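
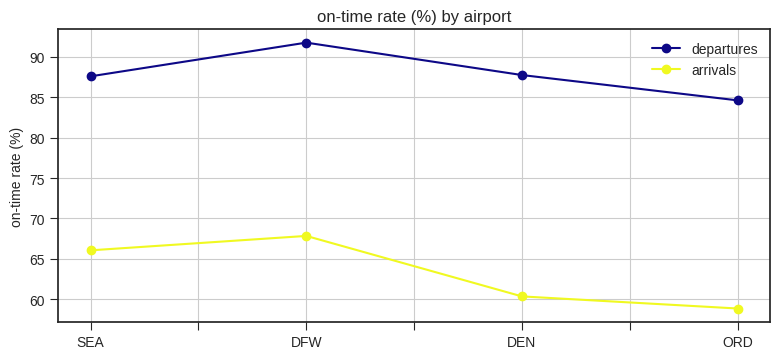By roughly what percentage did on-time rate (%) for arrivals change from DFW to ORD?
DFW ≈ 70, ORD ≈ 60; (60 − 70) / 70 ≈ -14.3%.

≈ -14.3%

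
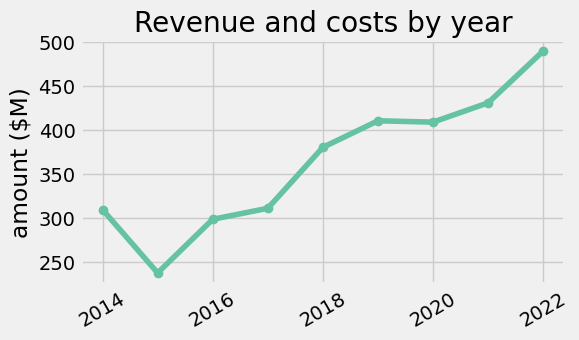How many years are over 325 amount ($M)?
Above 325: 2018, 2019, 2020, 2021, 2022.

5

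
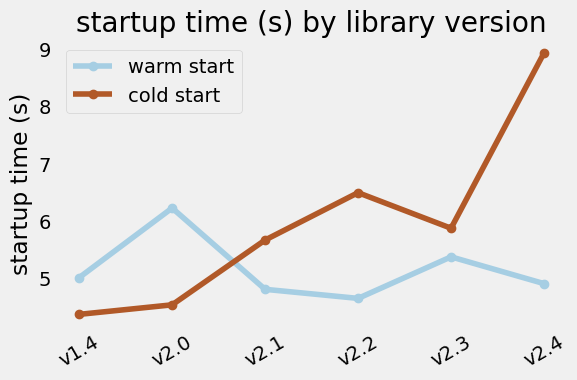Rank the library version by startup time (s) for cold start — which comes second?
Top 3 for cold start: v2.4 ≈ 9.0, v2.2 ≈ 6.5, v2.3 ≈ 6.0.

v2.2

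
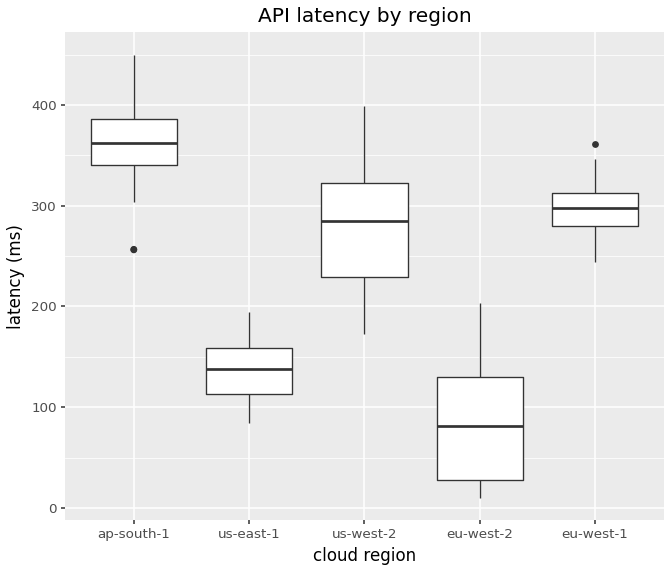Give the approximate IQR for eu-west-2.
Q3 ≈ 125, Q1 ≈ 25; IQR ≈ 100.

≈ 100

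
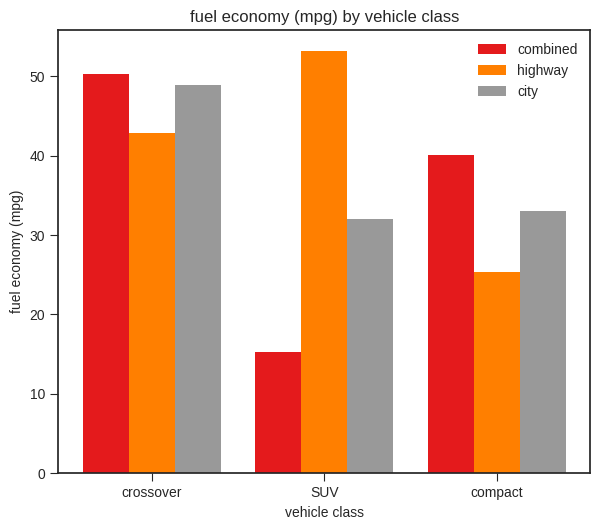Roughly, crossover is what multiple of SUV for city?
≈ 1.67×

crossover ≈ 50, SUV ≈ 30; 50/30 ≈ 1.67.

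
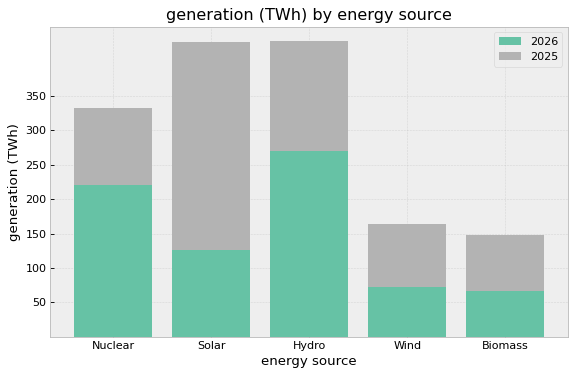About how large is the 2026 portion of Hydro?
≈ 250

2026 top ≈ 250, bottom ≈ 0; segment ≈ 250.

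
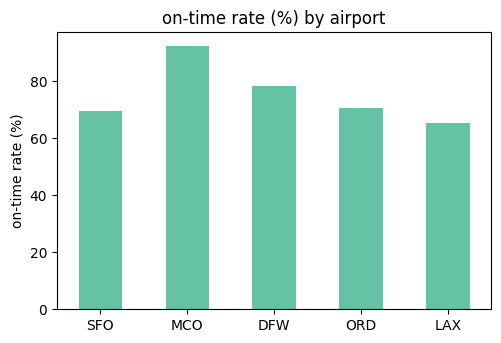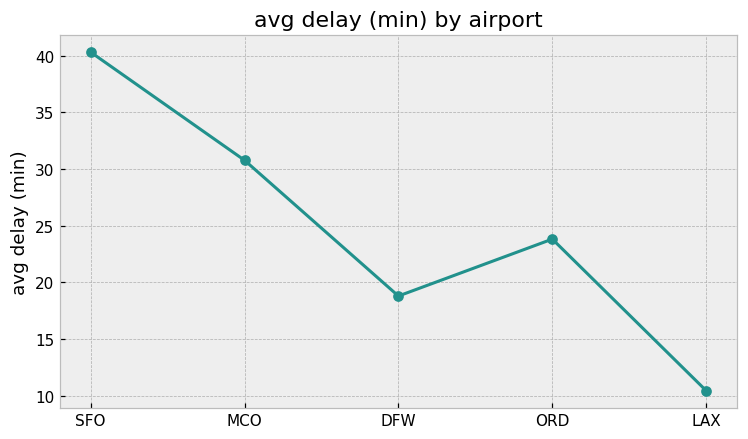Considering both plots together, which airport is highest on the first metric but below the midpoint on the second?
DFW

Chart 2 median avg delay (min) ≈ 25; below-median airports: DFW, LAX. Among those, DFW has the highest on-time rate (%) (≈ 80).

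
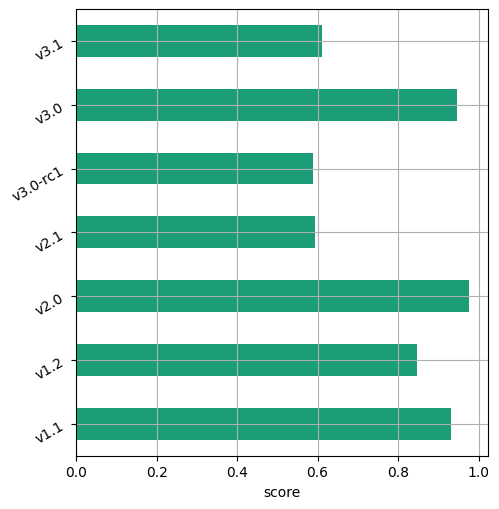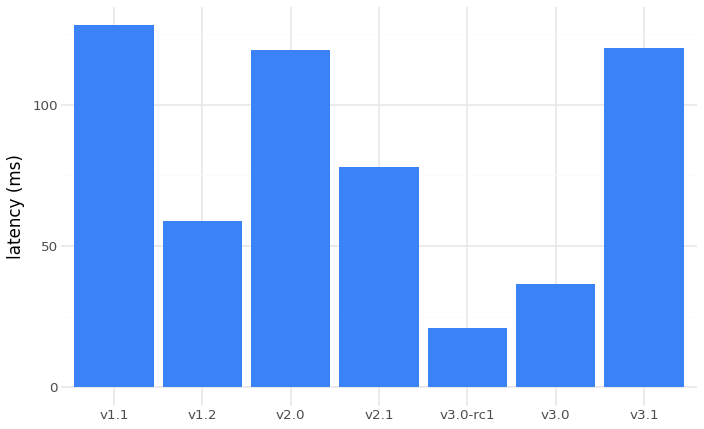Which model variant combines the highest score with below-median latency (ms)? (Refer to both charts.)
Chart 2 median latency (ms) ≈ 80; below-median model variants: v1.2, v3.0-rc1, v3.0. Among those, v3.0 has the highest score (≈ 0.9).

v3.0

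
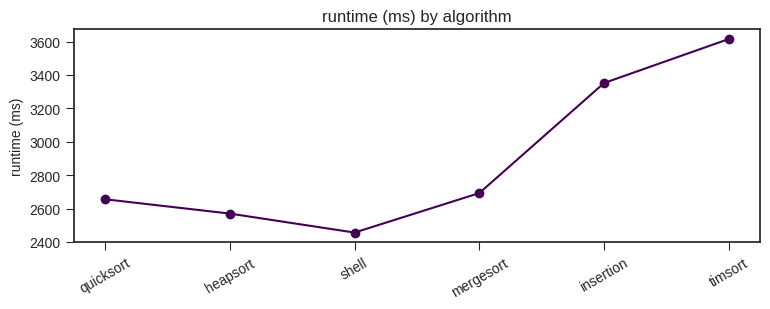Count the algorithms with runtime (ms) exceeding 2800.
2

Above 2800: insertion, timsort.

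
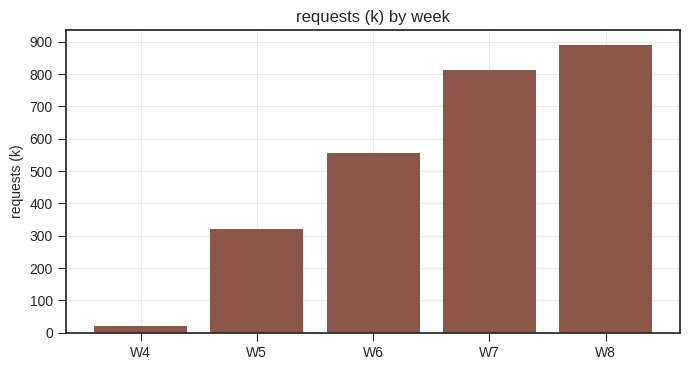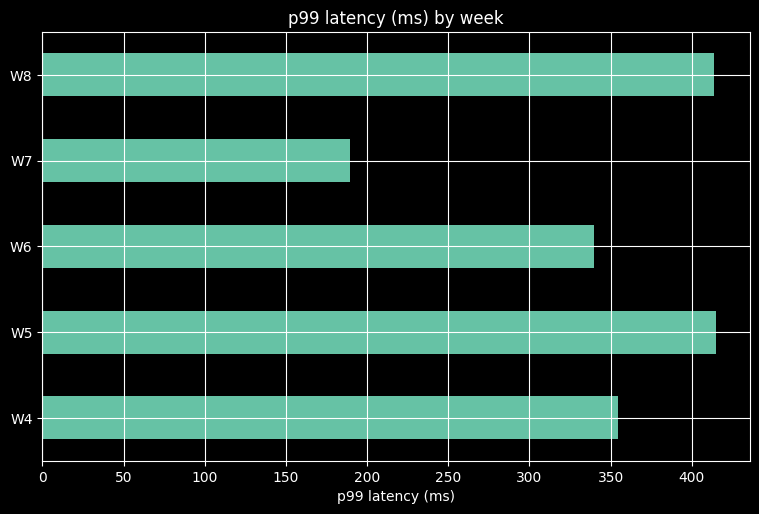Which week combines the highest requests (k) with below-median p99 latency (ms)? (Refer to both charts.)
W7

Chart 2 median p99 latency (ms) ≈ 350; below-median weeks: W6, W7. Among those, W7 has the highest requests (k) (≈ 800).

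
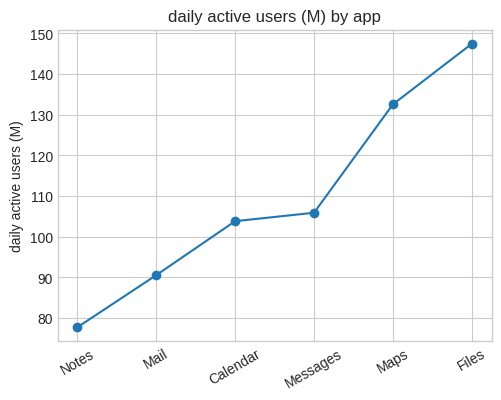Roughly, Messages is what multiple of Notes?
≈ 1.38×

Messages ≈ 110, Notes ≈ 80; 110/80 ≈ 1.38.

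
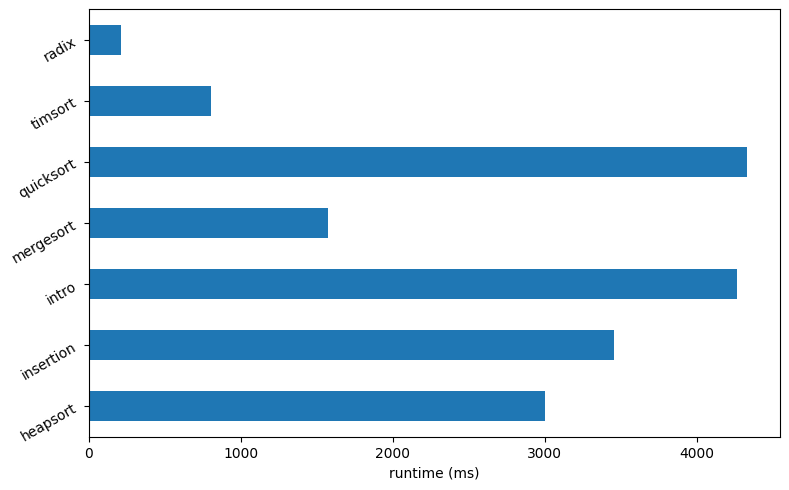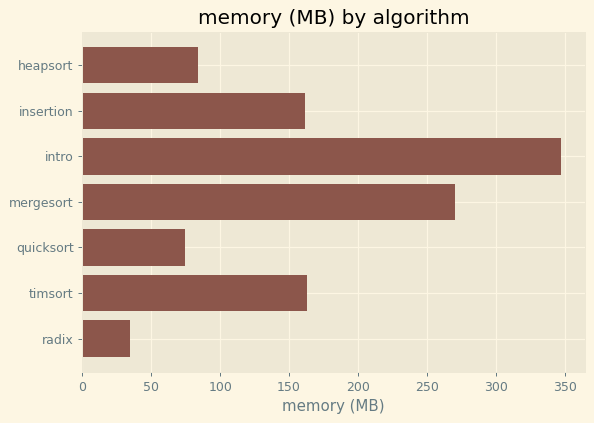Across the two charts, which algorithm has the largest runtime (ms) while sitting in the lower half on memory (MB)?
Chart 2 median memory (MB) ≈ 150; below-median algorithms: heapsort, quicksort, radix. Among those, quicksort has the highest runtime (ms) (≈ 4500).

quicksort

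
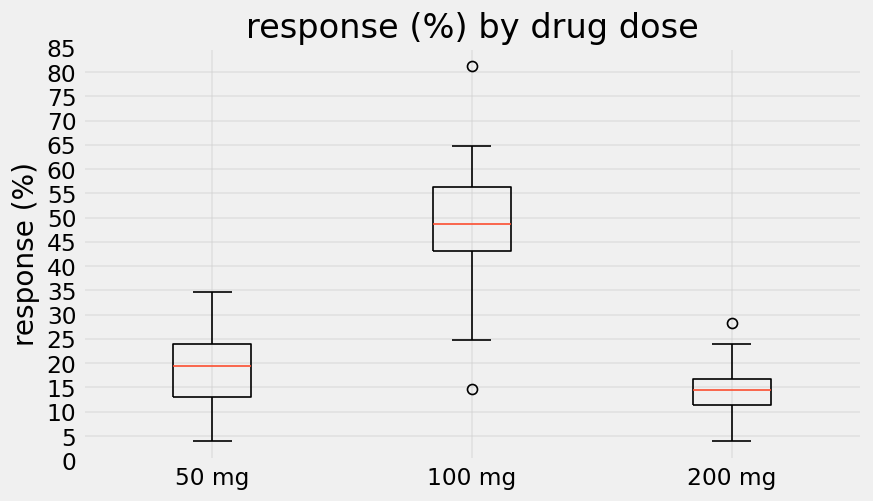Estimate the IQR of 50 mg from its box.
Q3 ≈ 25, Q1 ≈ 15; IQR ≈ 10.

≈ 10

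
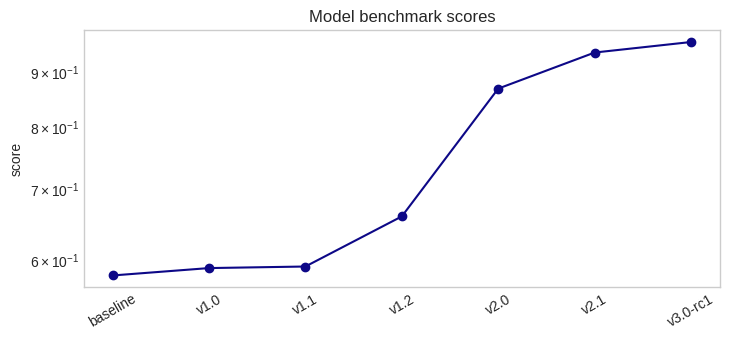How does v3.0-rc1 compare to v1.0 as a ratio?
v3.0-rc1 ≈ 0.95, v1.0 ≈ 0.60; 0.95/0.60 ≈ 1.58.

≈ 1.58×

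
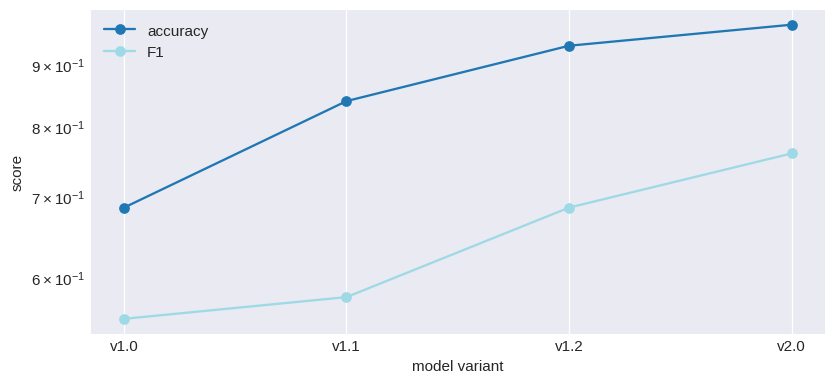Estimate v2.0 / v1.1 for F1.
v2.0 ≈ 0.75, v1.1 ≈ 0.60; 0.75/0.60 ≈ 1.25.

≈ 1.25×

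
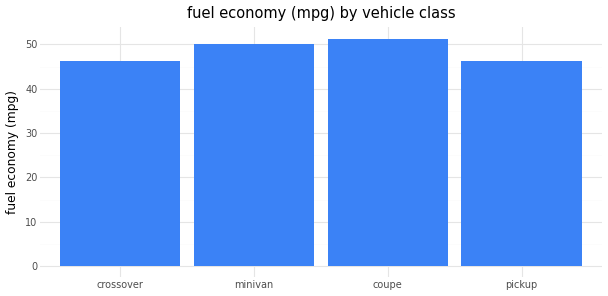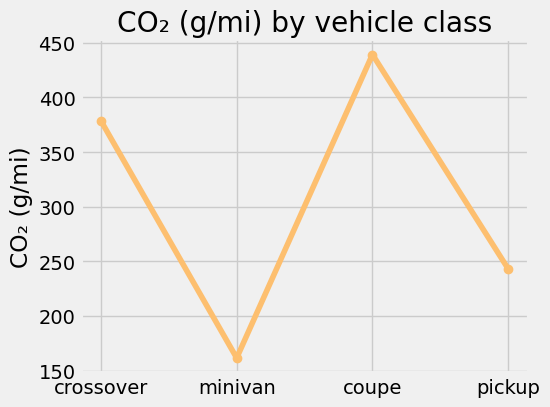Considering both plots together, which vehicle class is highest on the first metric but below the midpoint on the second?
Chart 2 median CO₂ (g/mi) ≈ 300; below-median vehicle classes: minivan, pickup. Among those, minivan has the highest fuel economy (mpg) (≈ 50).

minivan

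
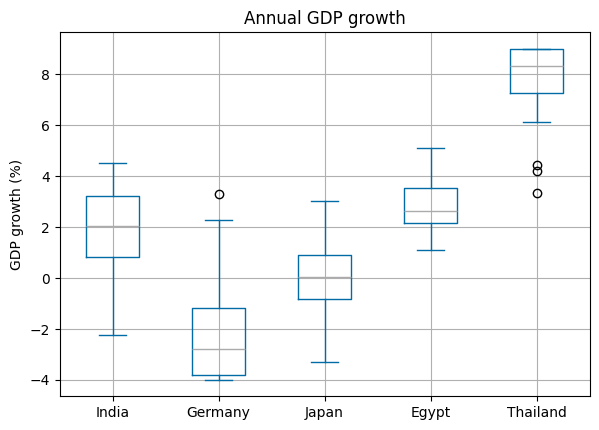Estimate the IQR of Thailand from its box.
Q3 ≈ 9, Q1 ≈ 7; IQR ≈ 2.

≈ 2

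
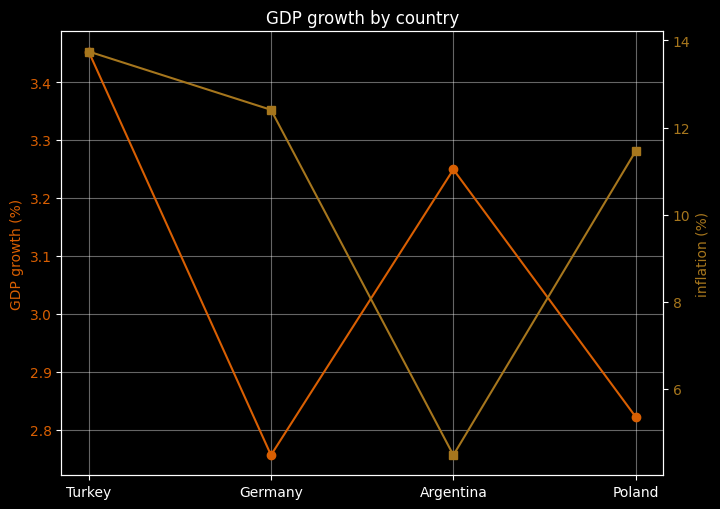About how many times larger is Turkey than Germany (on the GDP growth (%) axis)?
Turkey ≈ 3.5, Germany ≈ 2.8; 3.5/2.8 ≈ 1.25.

≈ 1.25×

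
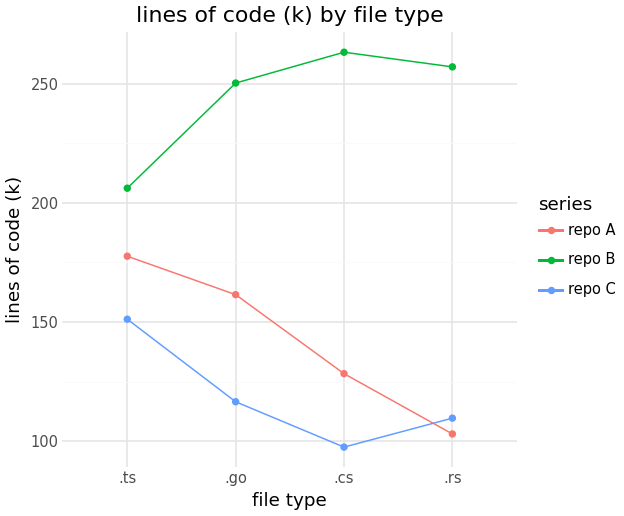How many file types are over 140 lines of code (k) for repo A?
Above 140: .ts, .go.

2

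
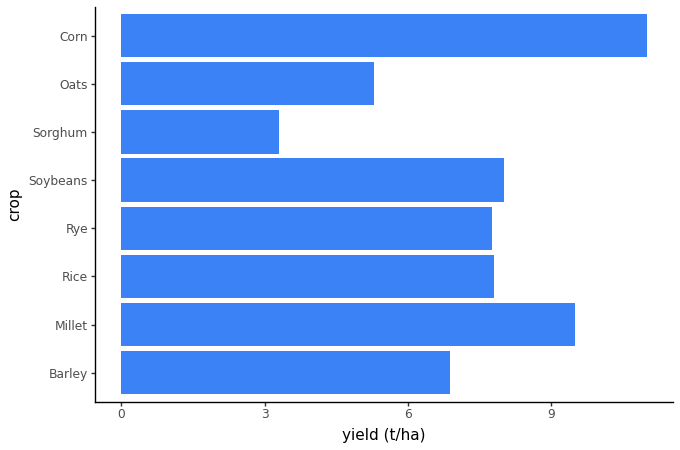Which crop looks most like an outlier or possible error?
Sorghum ≈ 3; the rest sit between ≈ 5 and ≈ 11.

Sorghum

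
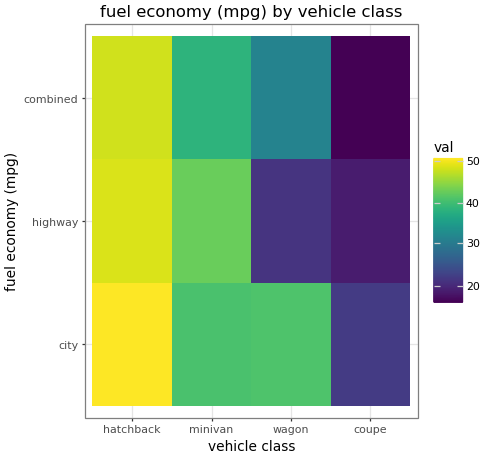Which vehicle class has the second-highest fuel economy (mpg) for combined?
Top 3 for combined: hatchback ≈ 50, minivan ≈ 40, wagon ≈ 30.

minivan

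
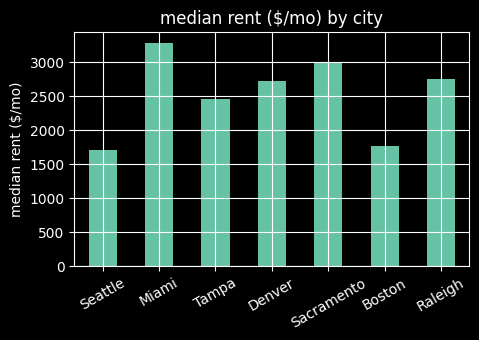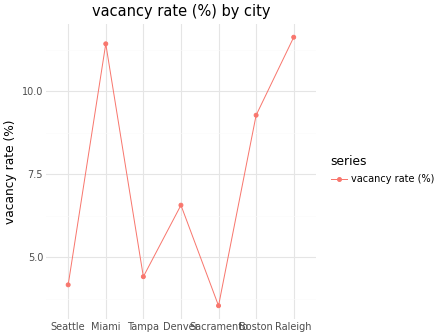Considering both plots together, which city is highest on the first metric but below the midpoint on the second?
Sacramento

Chart 2 median vacancy rate (%) ≈ 6; below-median cities: Seattle, Tampa, Sacramento. Among those, Sacramento has the highest median rent ($/mo) (≈ 3000).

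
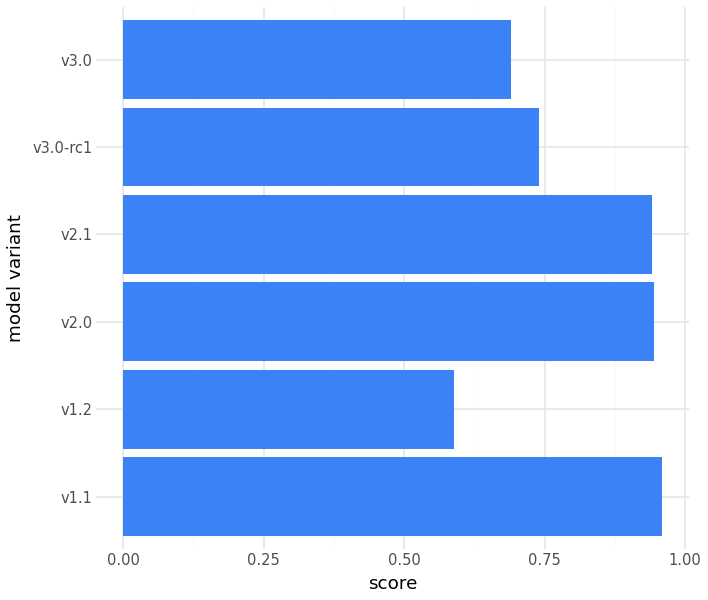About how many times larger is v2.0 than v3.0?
≈ 1.29×

v2.0 ≈ 0.9, v3.0 ≈ 0.7; 0.9/0.7 ≈ 1.29.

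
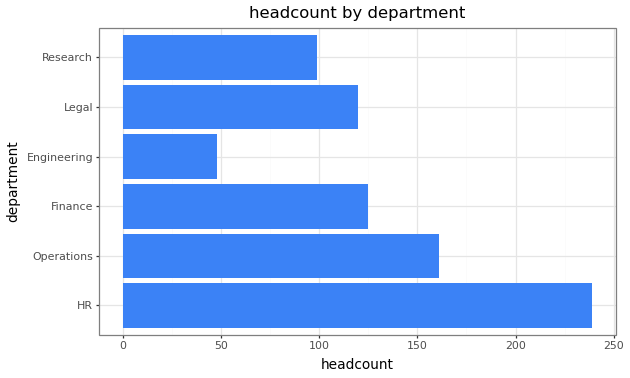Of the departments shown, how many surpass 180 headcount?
Above 180: HR.

1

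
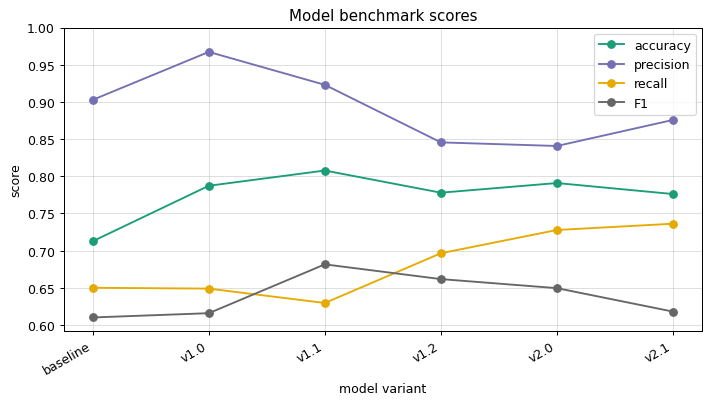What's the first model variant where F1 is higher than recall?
v1.0: F1 ≈ 0.60 vs recall ≈ 0.65 (not yet); v1.1: F1 ≈ 0.70 vs recall ≈ 0.65 (first crossover).

v1.1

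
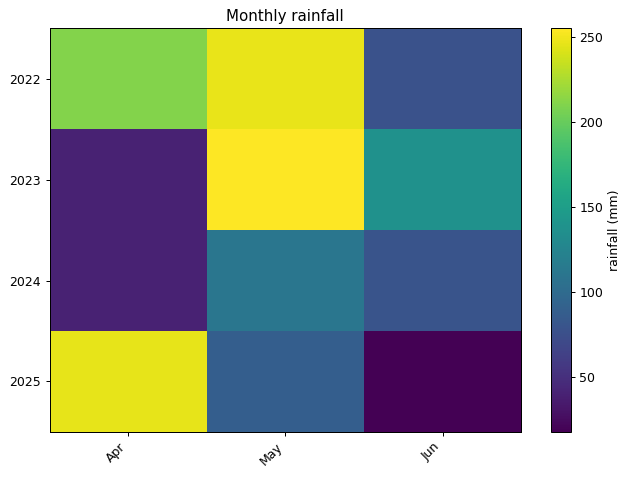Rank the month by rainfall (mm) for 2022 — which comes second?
Top 3 for 2022: May ≈ 240, Apr ≈ 220, Jun ≈ 80.

Apr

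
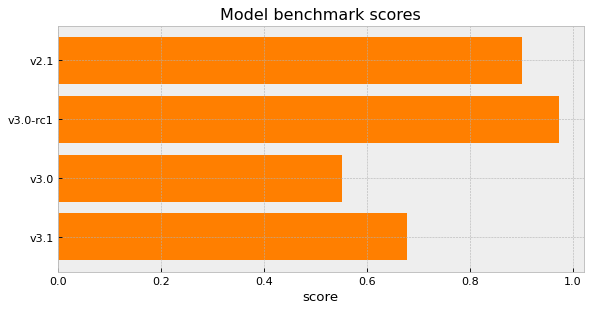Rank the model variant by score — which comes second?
Top 3: v3.0-rc1 ≈ 1.0, v2.1 ≈ 0.9, v3.1 ≈ 0.7.

v2.1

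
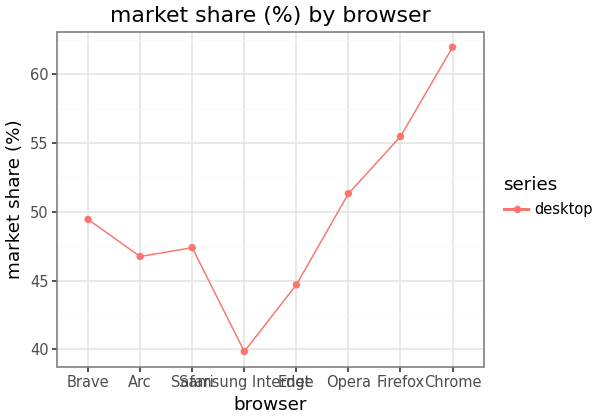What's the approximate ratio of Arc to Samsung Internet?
≈ 1.15×

Arc ≈ 46, Samsung Internet ≈ 40; 46/40 ≈ 1.15.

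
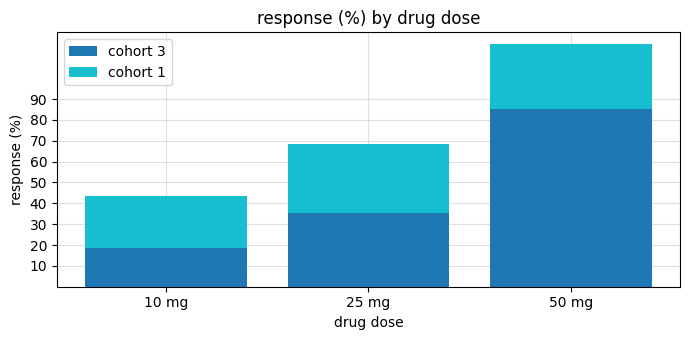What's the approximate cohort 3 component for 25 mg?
≈ 40

cohort 3 top ≈ 40, bottom ≈ 0; segment ≈ 40.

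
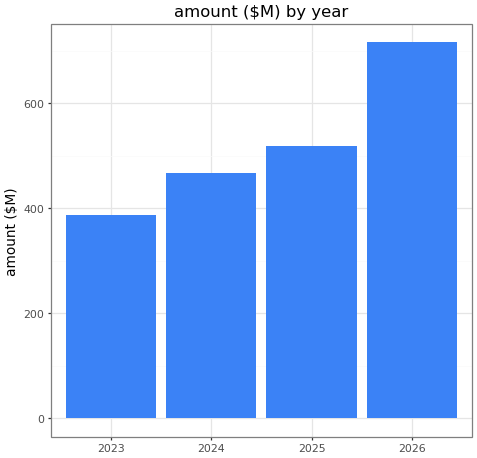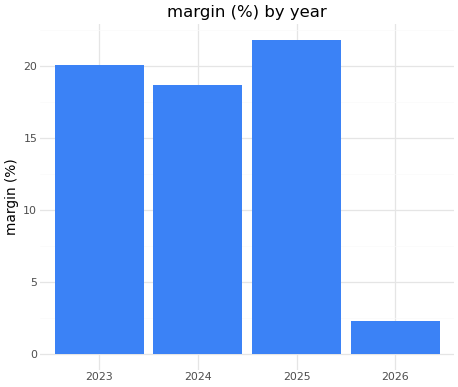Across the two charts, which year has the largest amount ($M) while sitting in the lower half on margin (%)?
Chart 2 median margin (%) ≈ 20; below-median years: 2024, 2026. Among those, 2026 has the highest amount ($M) (≈ 700).

2026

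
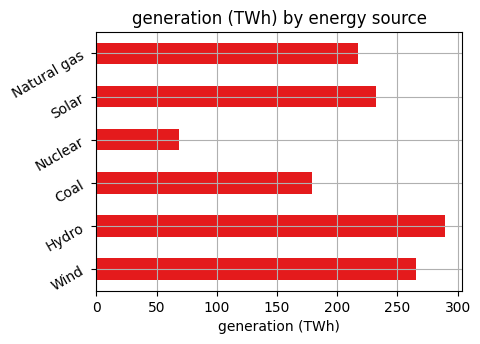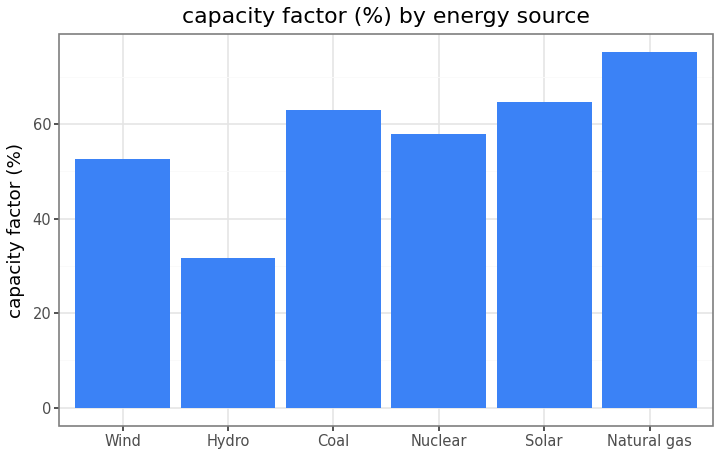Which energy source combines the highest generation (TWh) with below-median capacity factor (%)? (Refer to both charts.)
Chart 2 median capacity factor (%) ≈ 60; below-median energy sources: Wind, Hydro, Nuclear. Among those, Hydro has the highest generation (TWh) (≈ 300).

Hydro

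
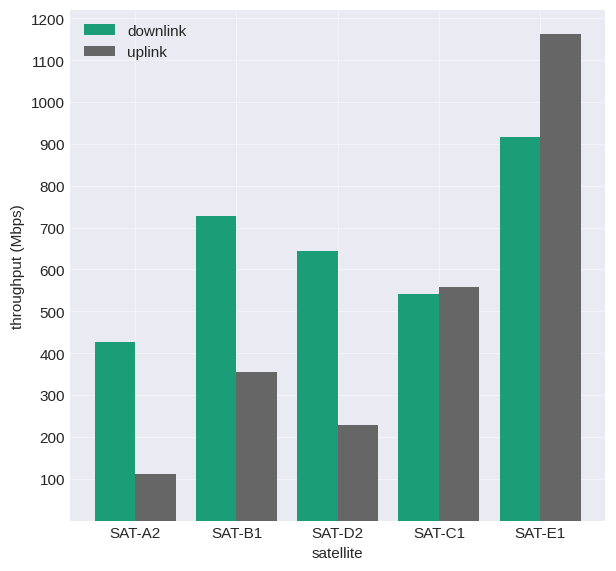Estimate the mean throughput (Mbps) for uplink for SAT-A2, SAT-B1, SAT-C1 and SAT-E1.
≈ 575

(100 + 400 + 600 + 1200) / 4 ≈ 575.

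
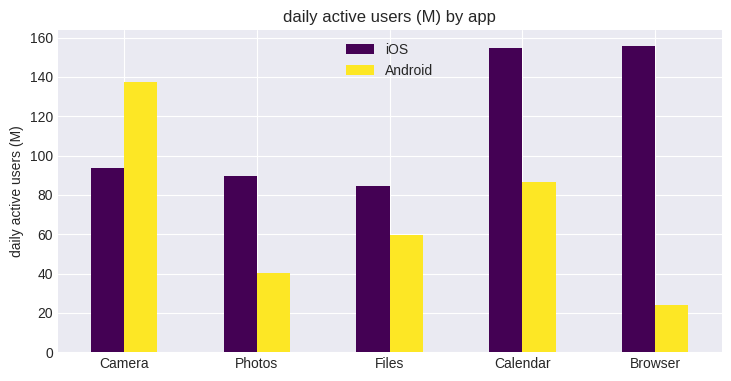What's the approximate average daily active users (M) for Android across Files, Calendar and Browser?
(60 + 80 + 20) / 3 ≈ 53.

≈ 53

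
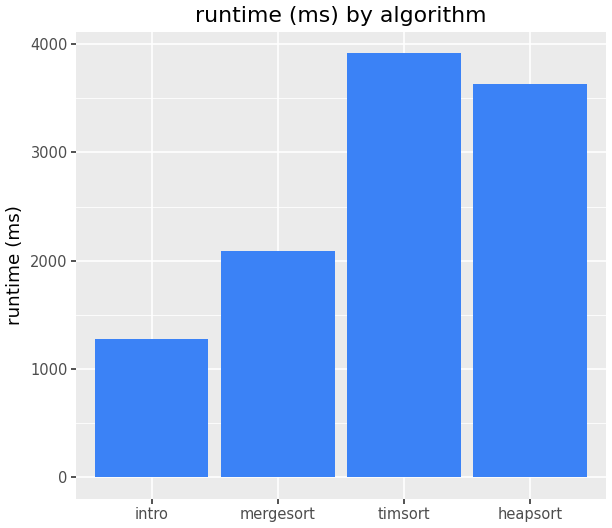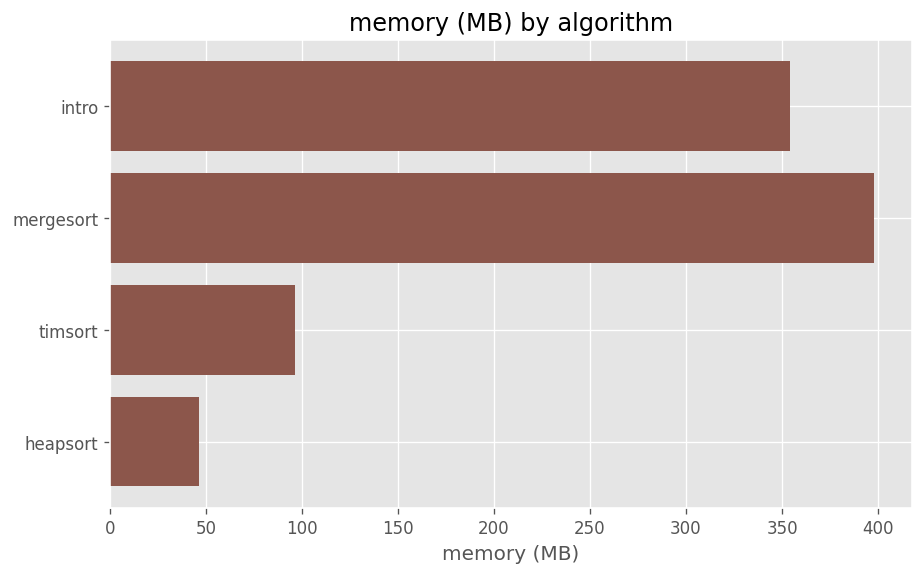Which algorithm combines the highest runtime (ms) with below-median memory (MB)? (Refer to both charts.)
timsort

Chart 2 median memory (MB) ≈ 250; below-median algorithms: timsort, heapsort. Among those, timsort has the highest runtime (ms) (≈ 4000).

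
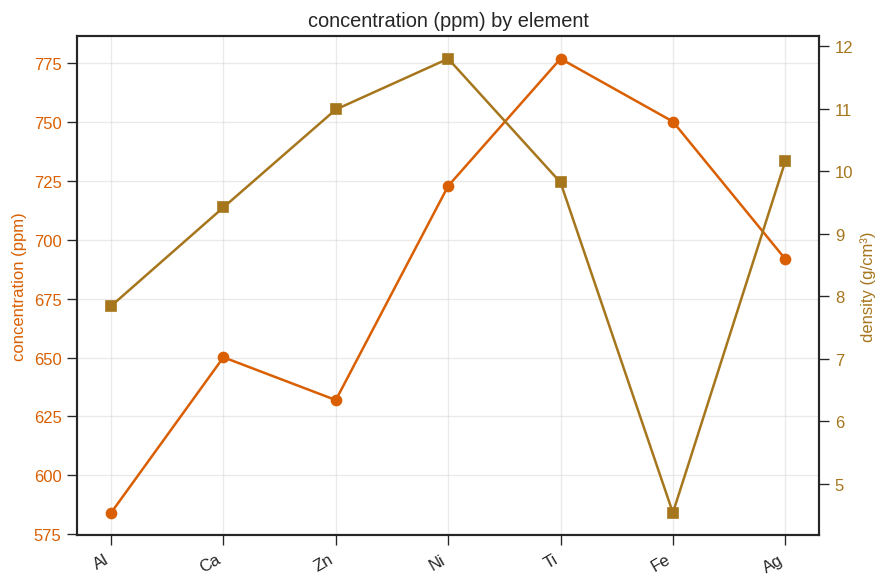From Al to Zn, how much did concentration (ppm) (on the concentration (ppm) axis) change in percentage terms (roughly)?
≈ +10.3%

Al ≈ 580, Zn ≈ 640; (640 − 580) / 580 ≈ +10.3%.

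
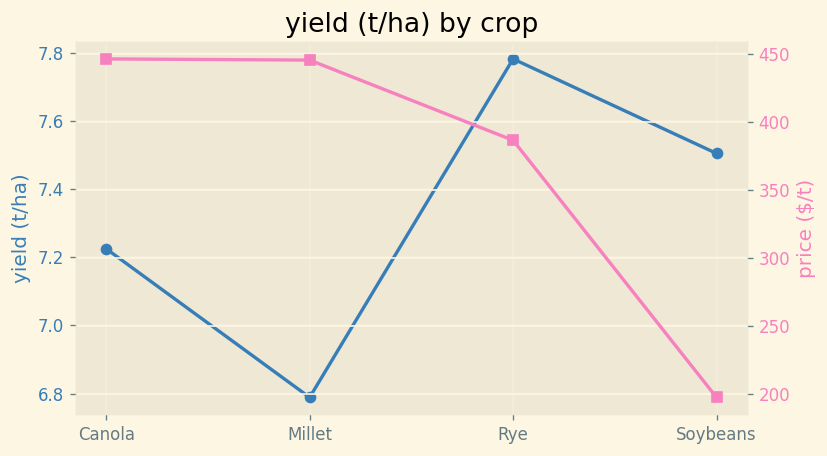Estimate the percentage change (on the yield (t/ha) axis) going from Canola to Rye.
Canola ≈ 7.2, Rye ≈ 7.8; (7.8 − 7.2) / 7.2 ≈ +8.3%.

≈ +8.3%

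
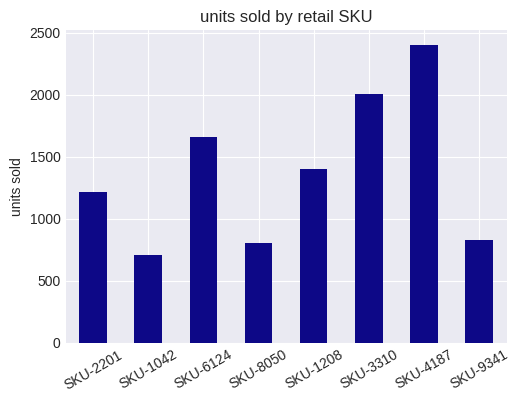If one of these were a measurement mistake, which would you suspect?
SKU-4187 ≈ 2400; the rest sit between ≈ 800 and ≈ 2000.

SKU-4187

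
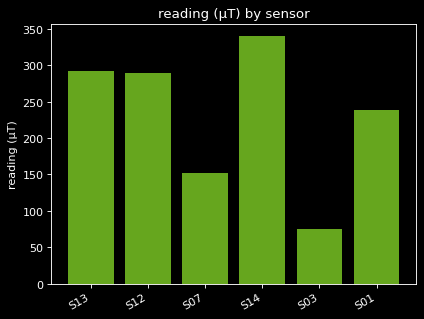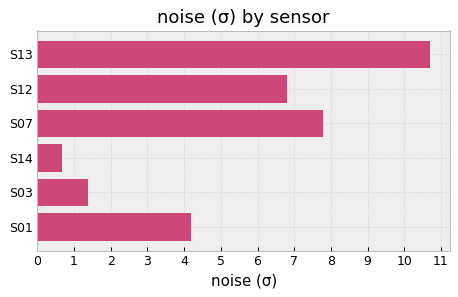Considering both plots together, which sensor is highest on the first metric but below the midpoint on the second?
Chart 2 median noise (σ) ≈ 5; below-median sensors: S14, S03, S01. Among those, S14 has the highest reading (µT) (≈ 350).

S14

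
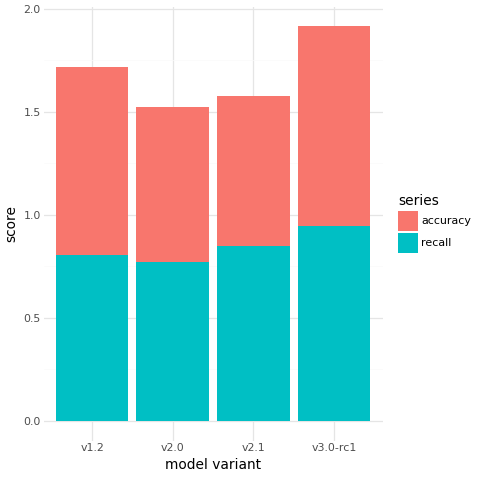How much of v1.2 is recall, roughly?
≈ 0.8

recall top ≈ 0.8, bottom ≈ 0.0; segment ≈ 0.8.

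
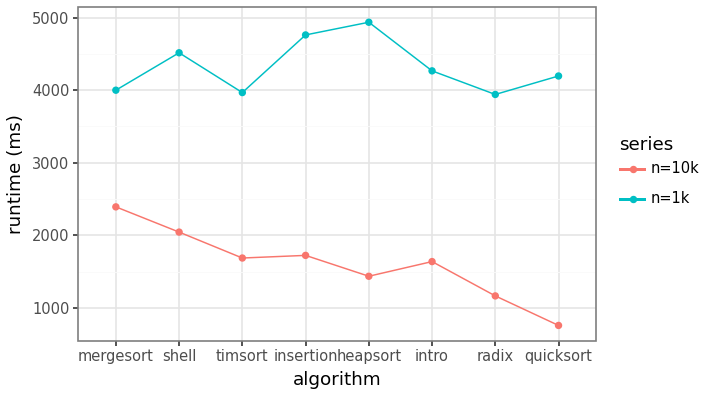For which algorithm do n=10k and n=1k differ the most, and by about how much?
heapsort: n=10k ≈ 1500, n=1k ≈ 5000 → gap ≈ 3500. Next-largest (quicksort) is only ≈ 3000.

heapsort, ≈ 3500 ms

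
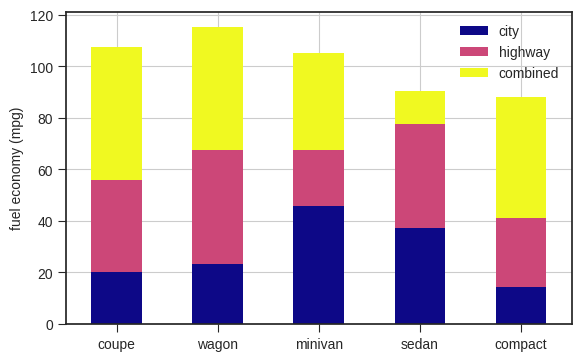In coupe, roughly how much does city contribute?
city top ≈ 20, bottom ≈ 0; segment ≈ 20.

≈ 20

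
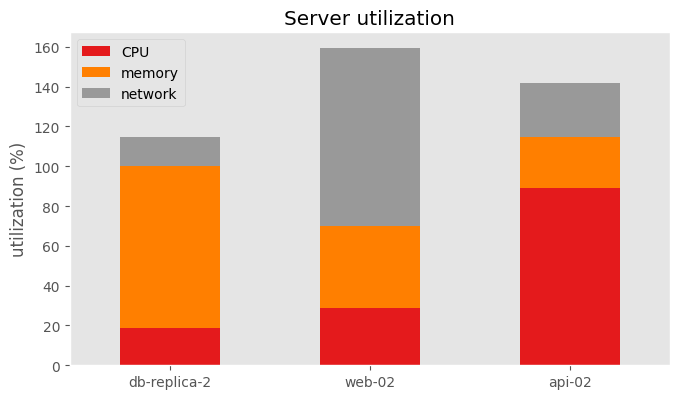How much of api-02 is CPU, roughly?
CPU top ≈ 80, bottom ≈ 0; segment ≈ 80.

≈ 80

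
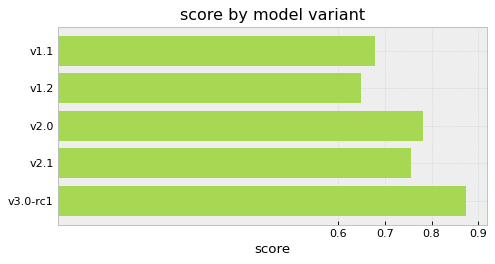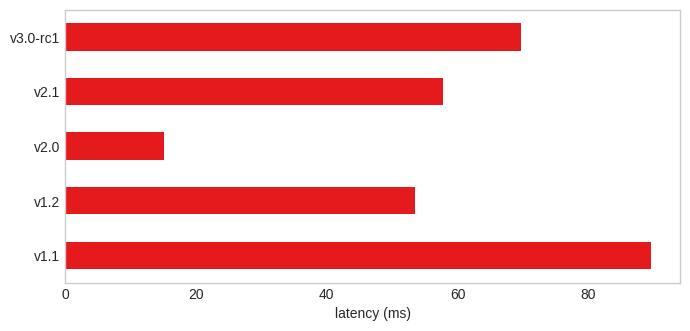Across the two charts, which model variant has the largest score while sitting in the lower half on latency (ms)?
v2.0

Chart 2 median latency (ms) ≈ 60; below-median model variants: v1.2, v2.0. Among those, v2.0 has the highest score (≈ 0.8).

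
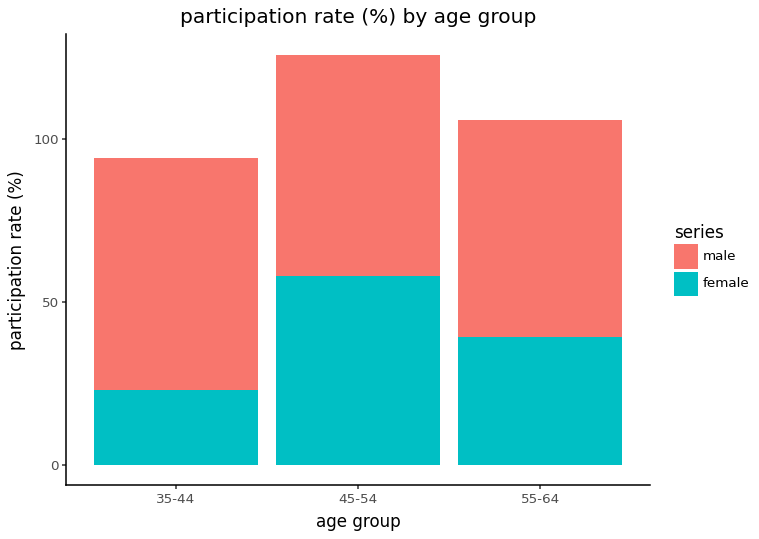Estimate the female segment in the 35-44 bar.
female top ≈ 20, bottom ≈ 0; segment ≈ 20.

≈ 20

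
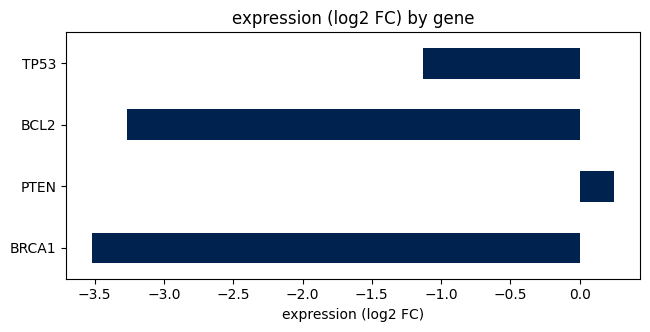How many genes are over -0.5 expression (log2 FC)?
Above -0.5: PTEN.

1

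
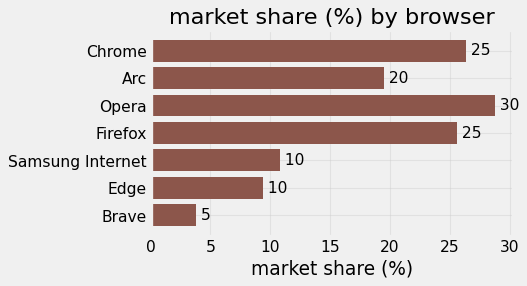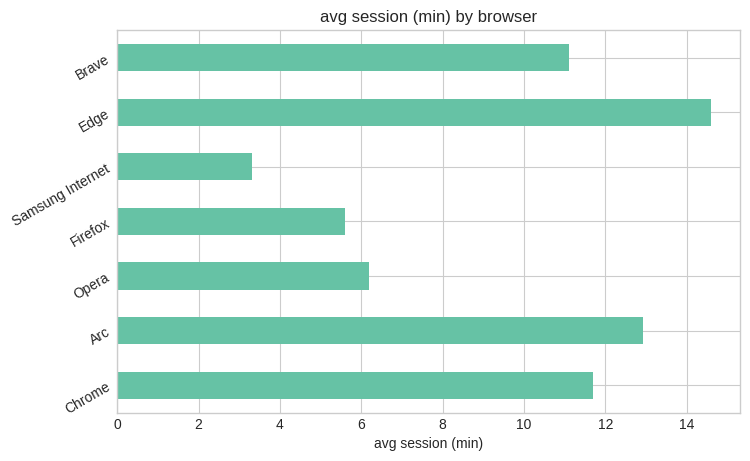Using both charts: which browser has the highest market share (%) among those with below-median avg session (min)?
Opera

Chart 2 median avg session (min) ≈ 12; below-median browsers: Opera, Firefox, Samsung Internet. Among those, Opera has the highest market share (%) (≈ 30).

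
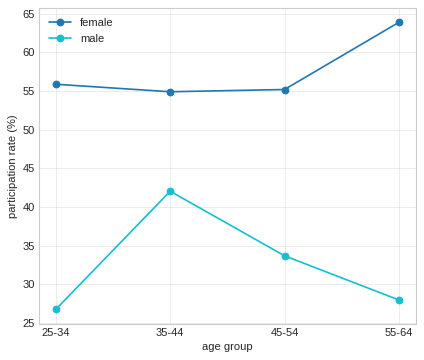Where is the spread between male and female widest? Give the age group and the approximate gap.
55-64, ≈ 35 %

55-64: male ≈ 30, female ≈ 65 → gap ≈ 35. Next-largest (25-34) is only ≈ 30.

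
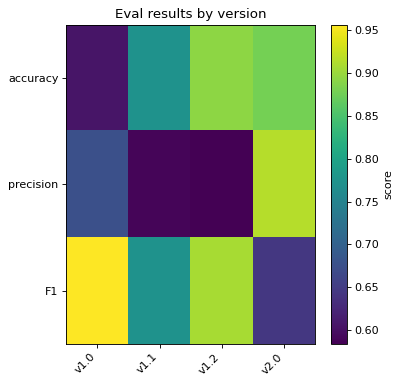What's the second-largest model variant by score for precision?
v1.0

Top 3 for precision: v2.0 ≈ 0.90, v1.0 ≈ 0.65, v1.1 ≈ 0.60.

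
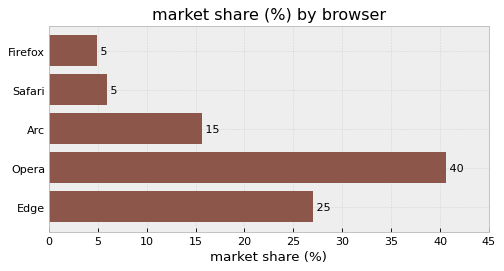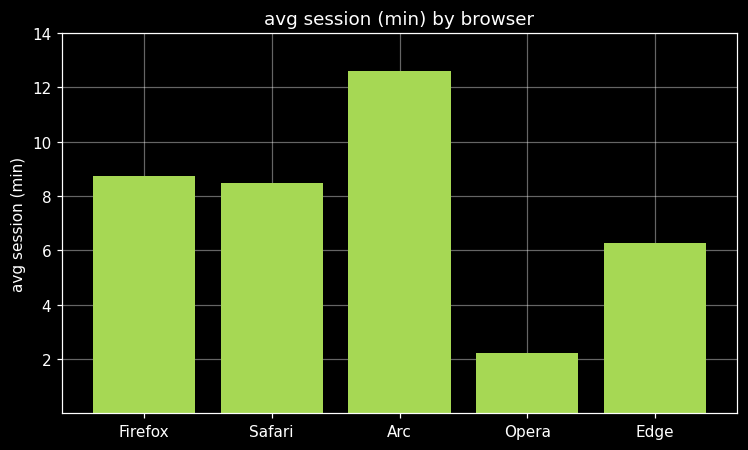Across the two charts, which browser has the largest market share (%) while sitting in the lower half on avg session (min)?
Opera

Chart 2 median avg session (min) ≈ 8; below-median browsers: Opera, Edge. Among those, Opera has the highest market share (%) (≈ 40).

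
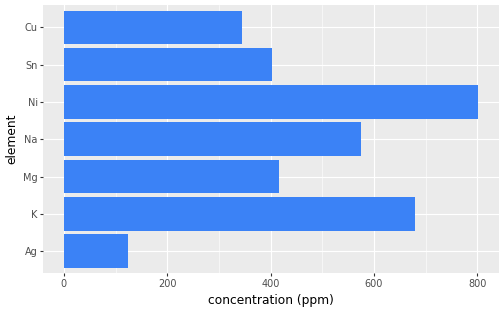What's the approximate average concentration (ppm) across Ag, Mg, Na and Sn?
(100 + 400 + 600 + 400) / 4 ≈ 375.

≈ 375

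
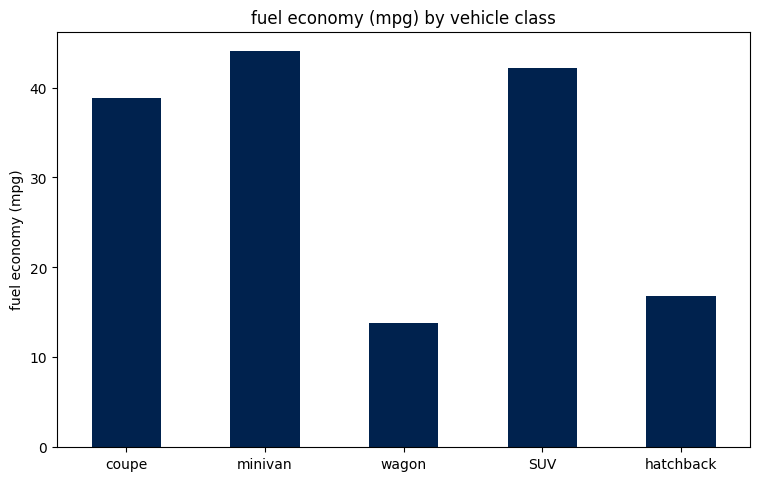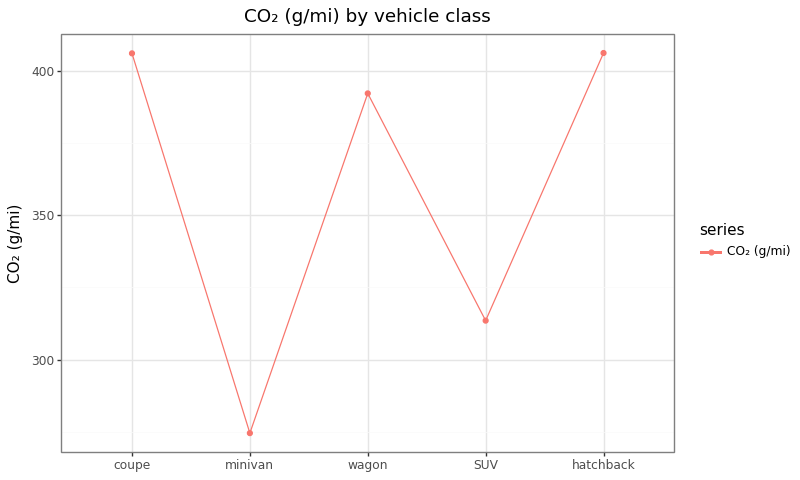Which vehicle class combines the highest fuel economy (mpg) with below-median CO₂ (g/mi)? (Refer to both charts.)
minivan

Chart 2 median CO₂ (g/mi) ≈ 400; below-median vehicle classes: minivan, SUV. Among those, minivan has the highest fuel economy (mpg) (≈ 45).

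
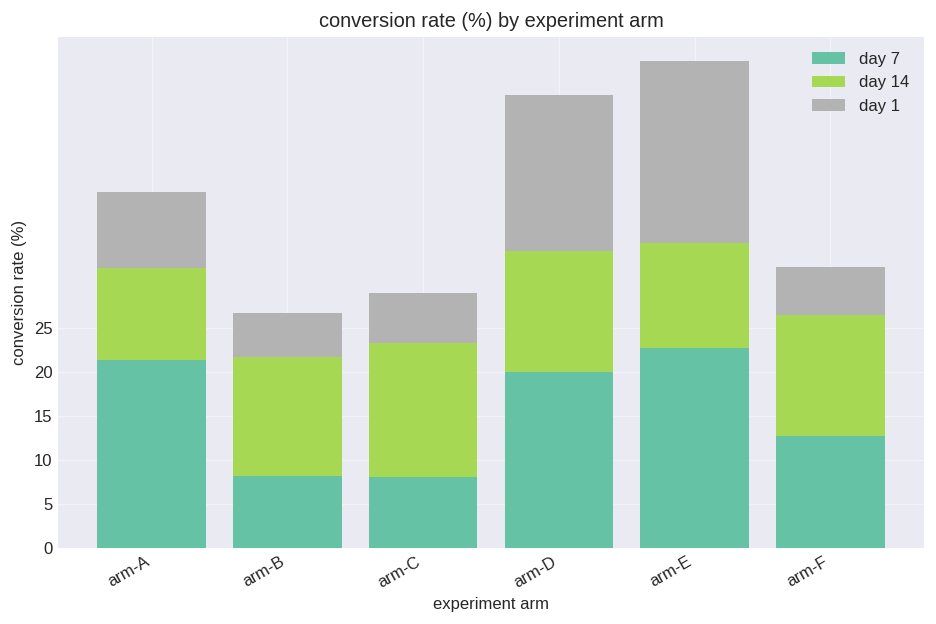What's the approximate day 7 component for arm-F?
day 7 top ≈ 15, bottom ≈ 0; segment ≈ 15.

≈ 15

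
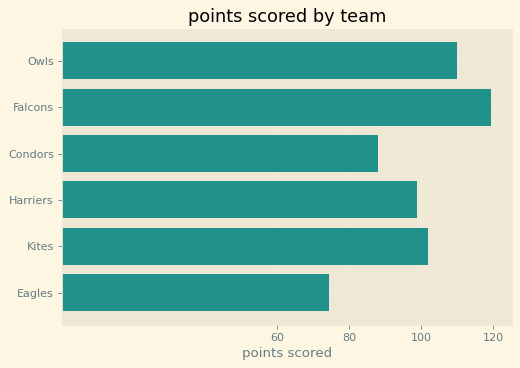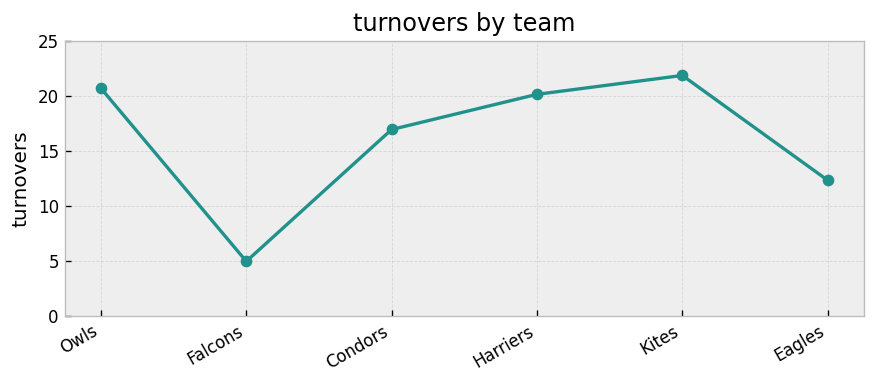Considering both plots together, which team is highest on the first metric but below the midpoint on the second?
Chart 2 median turnovers ≈ 20; below-median teams: Falcons, Condors, Eagles. Among those, Falcons has the highest points scored (≈ 120).

Falcons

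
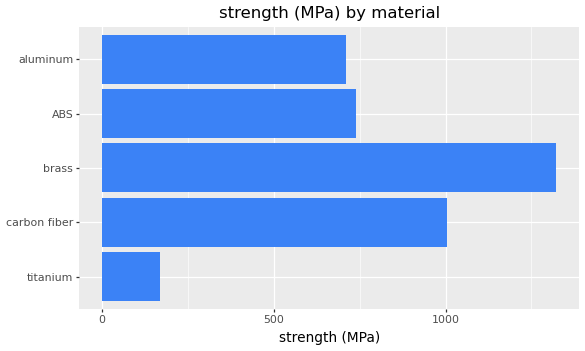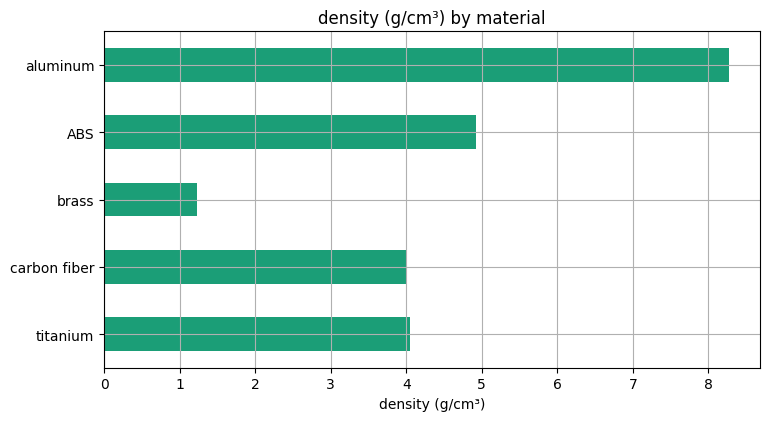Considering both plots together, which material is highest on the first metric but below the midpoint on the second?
brass

Chart 2 median density (g/cm³) ≈ 4; below-median materials: carbon fiber, brass. Among those, brass has the highest strength (MPa) (≈ 1400).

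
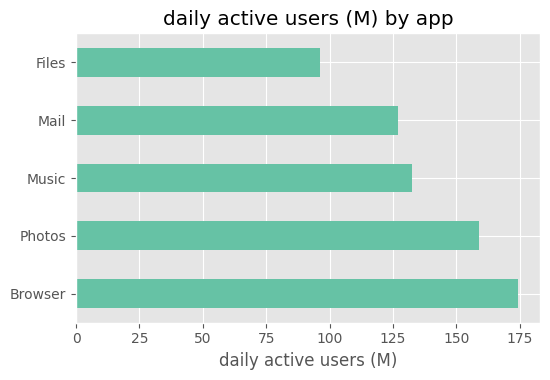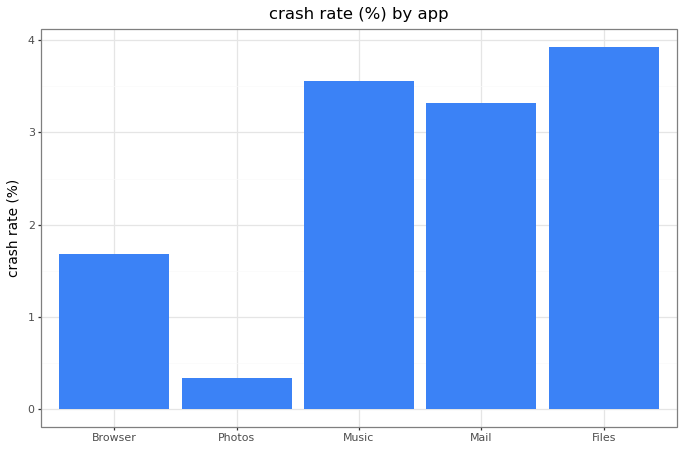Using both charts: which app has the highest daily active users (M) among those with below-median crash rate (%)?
Chart 2 median crash rate (%) ≈ 3.5; below-median apps: Browser, Photos. Among those, Browser has the highest daily active users (M) (≈ 180).

Browser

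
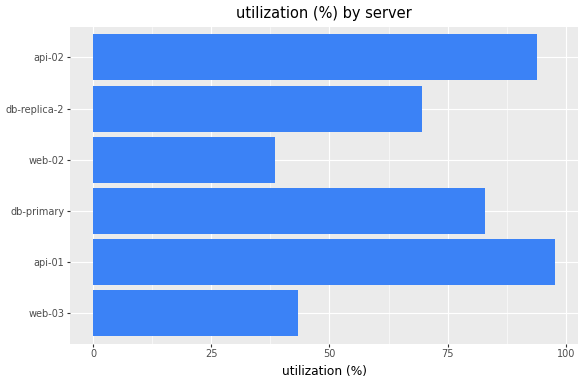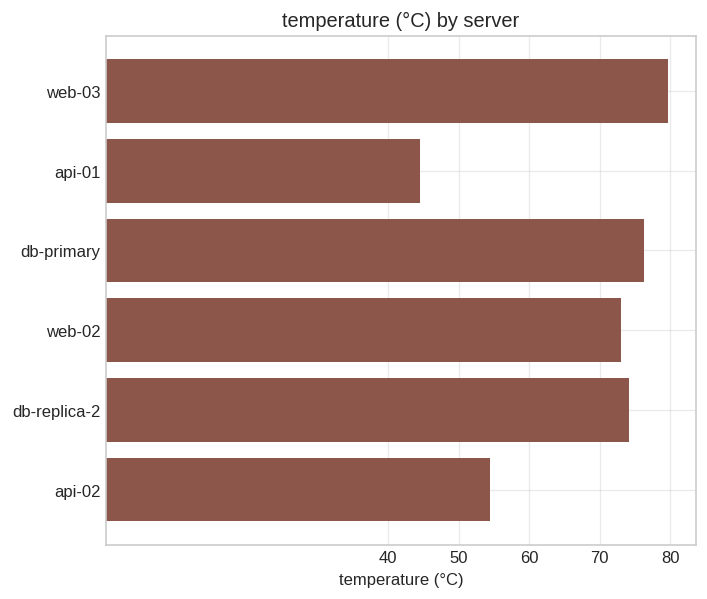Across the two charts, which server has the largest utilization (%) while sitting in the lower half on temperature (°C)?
Chart 2 median temperature (°C) ≈ 70; below-median servers: api-01, web-02, api-02. Among those, api-01 has the highest utilization (%) (≈ 100).

api-01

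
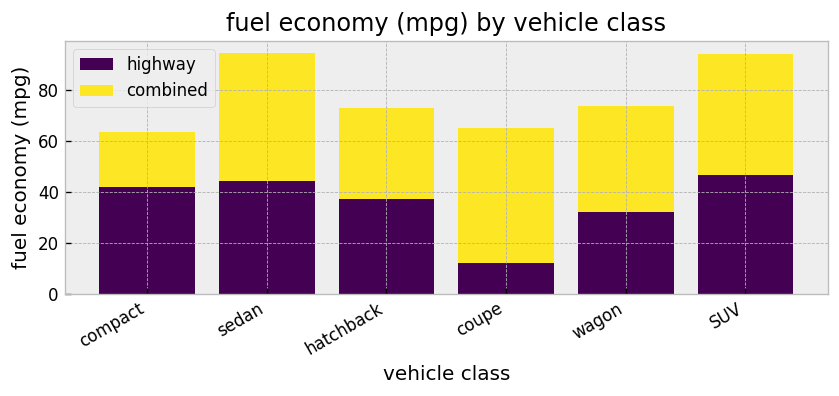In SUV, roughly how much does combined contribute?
combined top ≈ 90, bottom ≈ 50; segment ≈ 40.

≈ 40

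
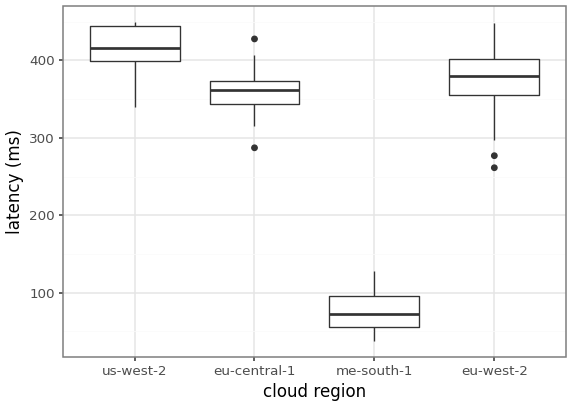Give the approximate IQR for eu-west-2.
Q3 ≈ 400, Q1 ≈ 350; IQR ≈ 50.

≈ 50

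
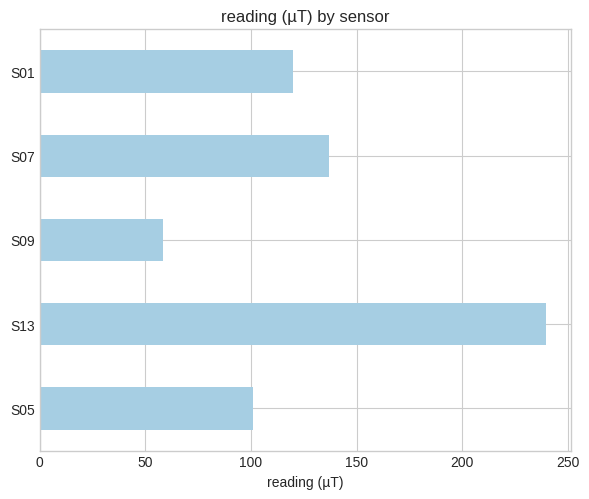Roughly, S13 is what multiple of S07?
≈ 1.71×

S13 ≈ 240, S07 ≈ 140; 240/140 ≈ 1.71.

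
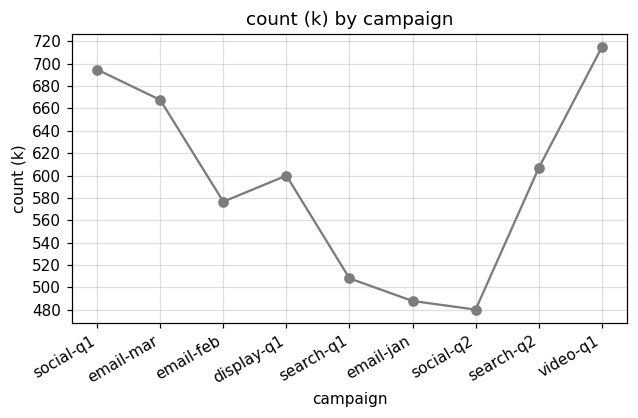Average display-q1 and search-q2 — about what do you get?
(600 + 600) / 2 ≈ 600.

≈ 600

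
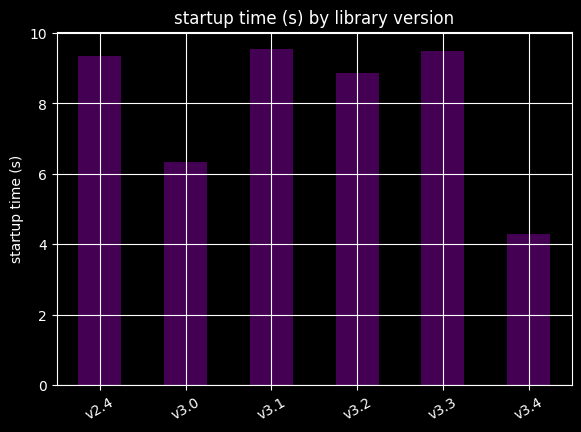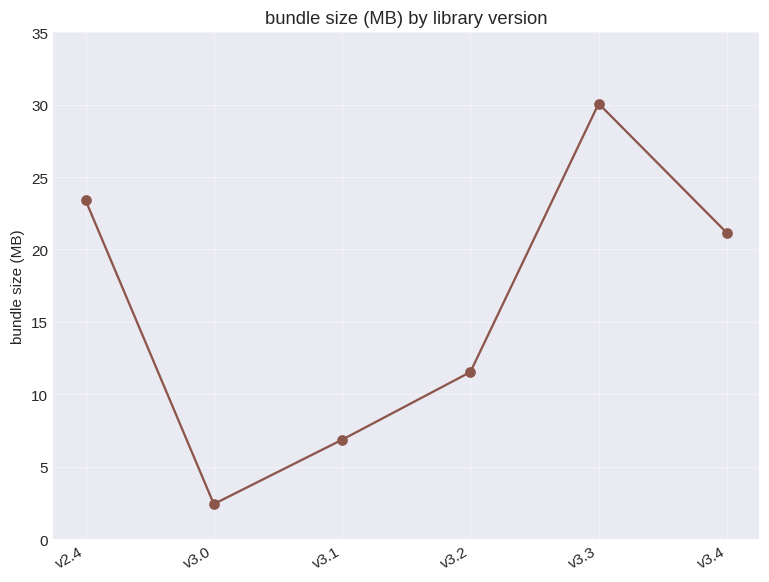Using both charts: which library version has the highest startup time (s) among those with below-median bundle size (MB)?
Chart 2 median bundle size (MB) ≈ 15; below-median library versions: v3.0, v3.1, v3.2. Among those, v3.1 has the highest startup time (s) (≈ 10).

v3.1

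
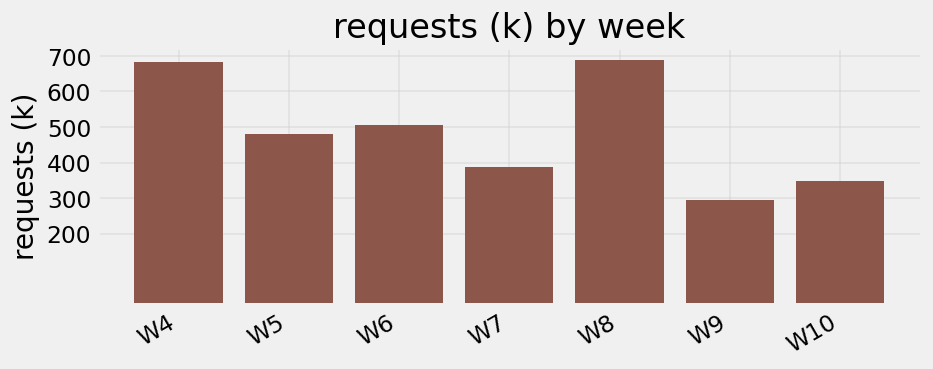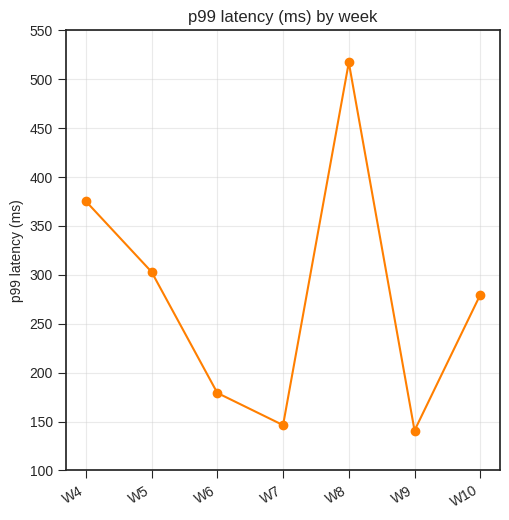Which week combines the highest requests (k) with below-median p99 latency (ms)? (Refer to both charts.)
Chart 2 median p99 latency (ms) ≈ 300; below-median weeks: W6, W7, W9. Among those, W6 has the highest requests (k) (≈ 500).

W6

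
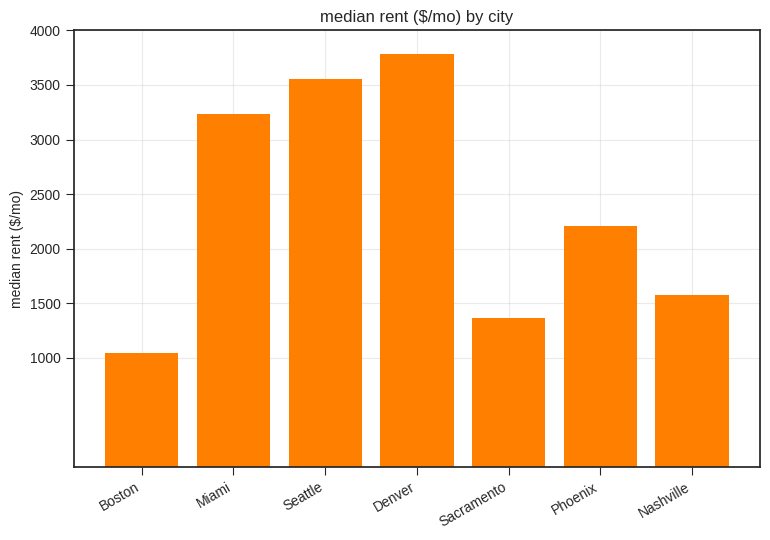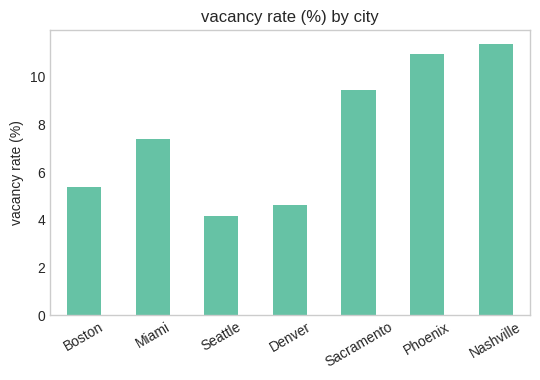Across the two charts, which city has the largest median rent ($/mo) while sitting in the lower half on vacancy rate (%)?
Chart 2 median vacancy rate (%) ≈ 8; below-median cities: Boston, Seattle, Denver. Among those, Denver has the highest median rent ($/mo) (≈ 4000).

Denver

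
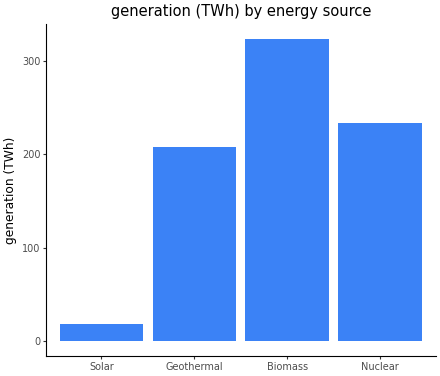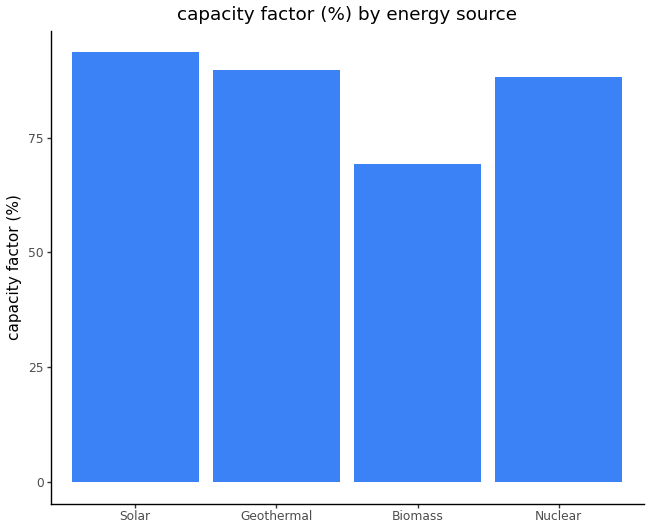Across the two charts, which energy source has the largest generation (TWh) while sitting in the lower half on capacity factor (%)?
Chart 2 median capacity factor (%) ≈ 90; below-median energy sources: Biomass, Nuclear. Among those, Biomass has the highest generation (TWh) (≈ 300).

Biomass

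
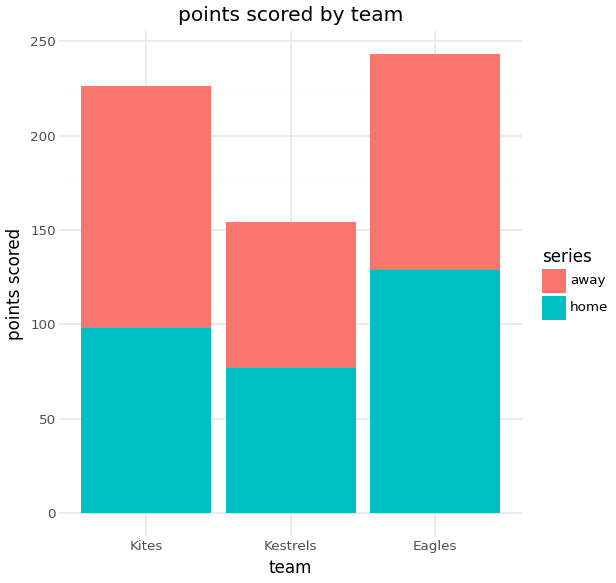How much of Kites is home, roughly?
≈ 100

home top ≈ 100, bottom ≈ 0; segment ≈ 100.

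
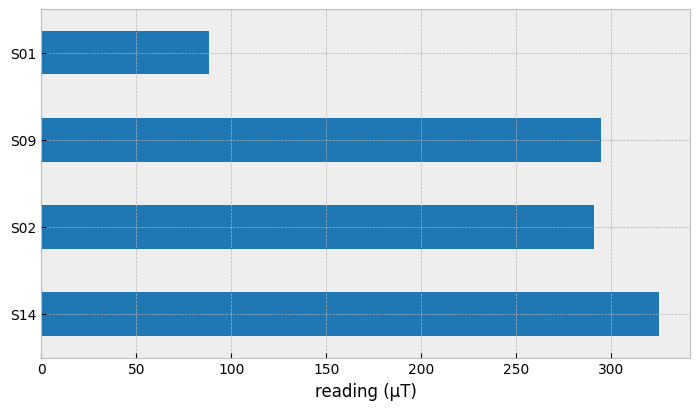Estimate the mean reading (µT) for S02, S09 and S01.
(300 + 300 + 100) / 3 ≈ 233.

≈ 233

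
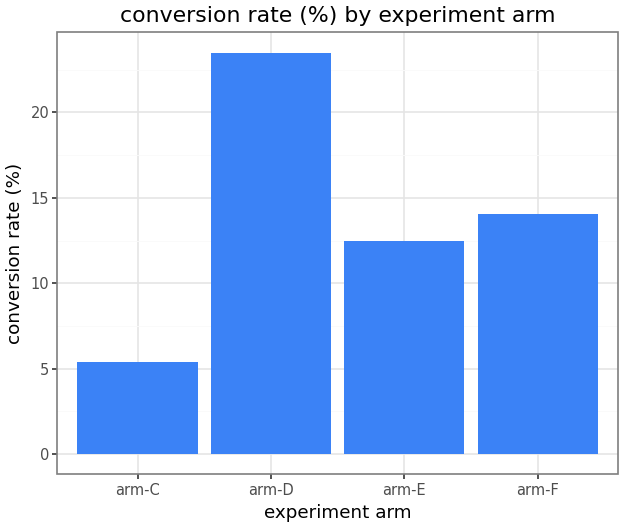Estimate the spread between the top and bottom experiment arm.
≈ 18

Max arm-D ≈ 24, min arm-C ≈ 6; range ≈ 18.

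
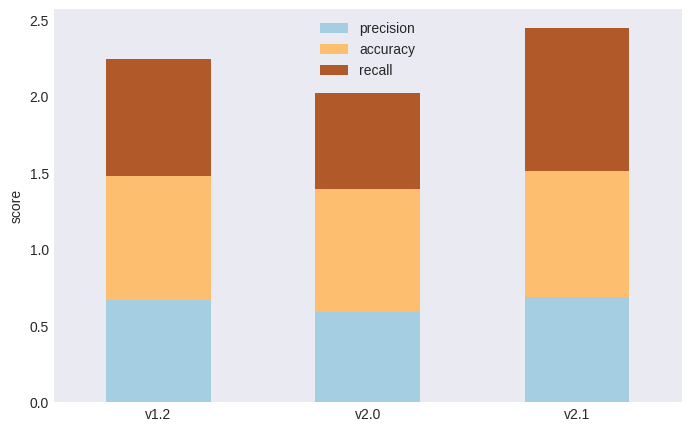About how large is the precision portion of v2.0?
≈ 0.5

precision top ≈ 0.5, bottom ≈ 0.0; segment ≈ 0.5.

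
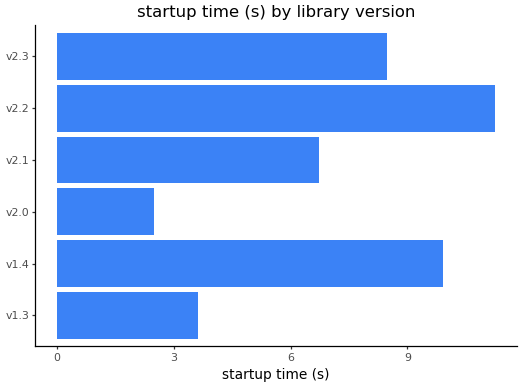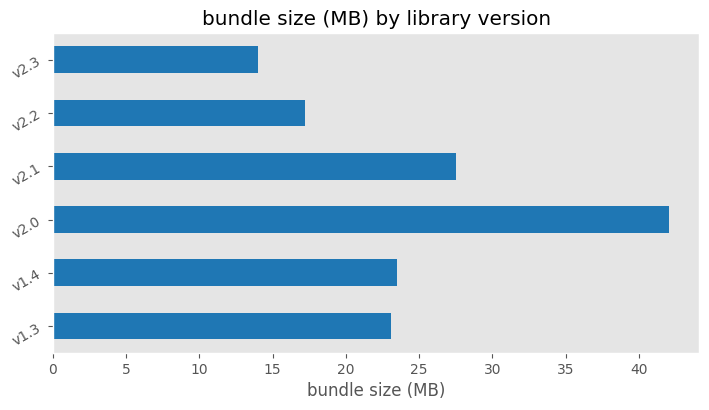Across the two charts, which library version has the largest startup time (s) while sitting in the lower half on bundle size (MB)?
v2.2

Chart 2 median bundle size (MB) ≈ 25; below-median library versions: v1.3, v2.2, v2.3. Among those, v2.2 has the highest startup time (s) (≈ 12).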